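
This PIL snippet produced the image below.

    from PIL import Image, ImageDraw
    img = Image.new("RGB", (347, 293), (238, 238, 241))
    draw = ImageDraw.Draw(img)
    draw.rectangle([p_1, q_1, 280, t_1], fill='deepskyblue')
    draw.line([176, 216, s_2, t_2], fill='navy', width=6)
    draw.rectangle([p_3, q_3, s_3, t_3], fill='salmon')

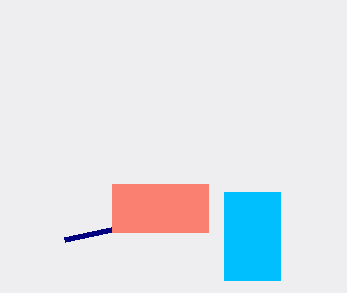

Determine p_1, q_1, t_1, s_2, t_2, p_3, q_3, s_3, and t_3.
p_1 = 224
q_1 = 192
t_1 = 280
s_2 = 64
t_2 = 240
p_3 = 112
q_3 = 184
s_3 = 208
t_3 = 232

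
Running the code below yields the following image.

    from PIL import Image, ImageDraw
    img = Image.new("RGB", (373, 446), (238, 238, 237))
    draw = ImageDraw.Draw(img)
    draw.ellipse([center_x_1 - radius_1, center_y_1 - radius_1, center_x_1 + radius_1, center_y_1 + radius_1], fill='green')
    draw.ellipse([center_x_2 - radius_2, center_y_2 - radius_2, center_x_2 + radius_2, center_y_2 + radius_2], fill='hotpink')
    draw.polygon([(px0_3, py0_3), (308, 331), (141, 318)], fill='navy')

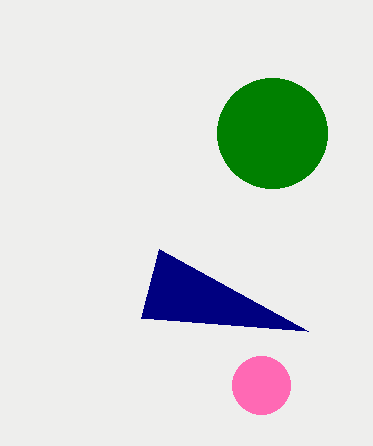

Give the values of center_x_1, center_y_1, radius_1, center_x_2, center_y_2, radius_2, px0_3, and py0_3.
center_x_1 = 272, center_y_1 = 133, radius_1 = 55, center_x_2 = 261, center_y_2 = 385, radius_2 = 29, px0_3 = 159, py0_3 = 249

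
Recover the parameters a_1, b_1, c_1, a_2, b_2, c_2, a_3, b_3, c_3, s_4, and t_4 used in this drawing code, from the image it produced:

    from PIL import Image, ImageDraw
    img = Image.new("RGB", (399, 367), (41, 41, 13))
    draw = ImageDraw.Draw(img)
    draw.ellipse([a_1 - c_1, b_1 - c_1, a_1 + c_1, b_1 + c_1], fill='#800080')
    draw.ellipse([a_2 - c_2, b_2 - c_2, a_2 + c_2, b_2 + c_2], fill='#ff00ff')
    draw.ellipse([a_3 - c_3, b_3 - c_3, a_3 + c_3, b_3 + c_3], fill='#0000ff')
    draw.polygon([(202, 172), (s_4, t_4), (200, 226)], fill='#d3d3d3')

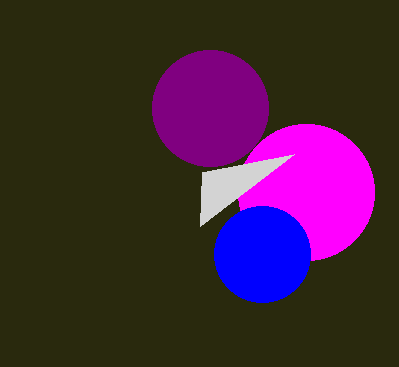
a_1 = 210
b_1 = 108
c_1 = 58
a_2 = 306
b_2 = 192
c_2 = 68
a_3 = 262
b_3 = 254
c_3 = 48
s_4 = 294
t_4 = 154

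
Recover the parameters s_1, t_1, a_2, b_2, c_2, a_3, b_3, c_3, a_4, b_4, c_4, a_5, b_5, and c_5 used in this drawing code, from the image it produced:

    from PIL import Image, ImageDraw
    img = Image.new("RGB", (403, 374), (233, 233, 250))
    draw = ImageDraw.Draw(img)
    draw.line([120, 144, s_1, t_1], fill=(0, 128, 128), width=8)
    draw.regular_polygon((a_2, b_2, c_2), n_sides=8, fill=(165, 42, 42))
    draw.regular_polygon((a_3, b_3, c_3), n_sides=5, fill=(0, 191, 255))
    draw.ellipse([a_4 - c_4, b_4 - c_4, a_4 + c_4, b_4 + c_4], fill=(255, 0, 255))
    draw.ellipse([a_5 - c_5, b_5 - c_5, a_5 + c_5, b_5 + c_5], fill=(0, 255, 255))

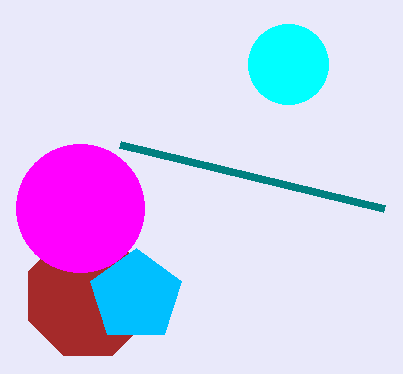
s_1 = 384, t_1 = 208, a_2 = 88, b_2 = 296, c_2 = 64, a_3 = 136, b_3 = 296, c_3 = 48, a_4 = 80, b_4 = 208, c_4 = 64, a_5 = 288, b_5 = 64, c_5 = 40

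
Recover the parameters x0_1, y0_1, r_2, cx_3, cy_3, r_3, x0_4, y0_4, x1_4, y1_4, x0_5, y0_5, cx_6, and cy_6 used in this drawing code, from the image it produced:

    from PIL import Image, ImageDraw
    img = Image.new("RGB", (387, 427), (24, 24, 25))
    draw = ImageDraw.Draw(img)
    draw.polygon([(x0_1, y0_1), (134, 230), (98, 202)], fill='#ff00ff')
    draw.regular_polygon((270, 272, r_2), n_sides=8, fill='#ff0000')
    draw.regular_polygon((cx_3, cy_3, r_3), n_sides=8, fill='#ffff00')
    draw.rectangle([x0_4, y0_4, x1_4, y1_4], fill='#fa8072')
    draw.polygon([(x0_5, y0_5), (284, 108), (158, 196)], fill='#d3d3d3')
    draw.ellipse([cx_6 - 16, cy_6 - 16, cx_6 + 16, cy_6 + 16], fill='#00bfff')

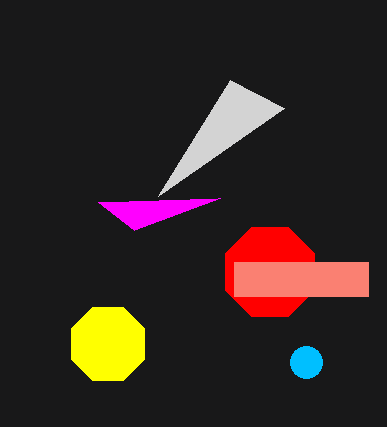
x0_1 = 220, y0_1 = 198, r_2 = 48, cx_3 = 108, cy_3 = 344, r_3 = 40, x0_4 = 234, y0_4 = 262, x1_4 = 368, y1_4 = 296, x0_5 = 230, y0_5 = 80, cx_6 = 306, cy_6 = 362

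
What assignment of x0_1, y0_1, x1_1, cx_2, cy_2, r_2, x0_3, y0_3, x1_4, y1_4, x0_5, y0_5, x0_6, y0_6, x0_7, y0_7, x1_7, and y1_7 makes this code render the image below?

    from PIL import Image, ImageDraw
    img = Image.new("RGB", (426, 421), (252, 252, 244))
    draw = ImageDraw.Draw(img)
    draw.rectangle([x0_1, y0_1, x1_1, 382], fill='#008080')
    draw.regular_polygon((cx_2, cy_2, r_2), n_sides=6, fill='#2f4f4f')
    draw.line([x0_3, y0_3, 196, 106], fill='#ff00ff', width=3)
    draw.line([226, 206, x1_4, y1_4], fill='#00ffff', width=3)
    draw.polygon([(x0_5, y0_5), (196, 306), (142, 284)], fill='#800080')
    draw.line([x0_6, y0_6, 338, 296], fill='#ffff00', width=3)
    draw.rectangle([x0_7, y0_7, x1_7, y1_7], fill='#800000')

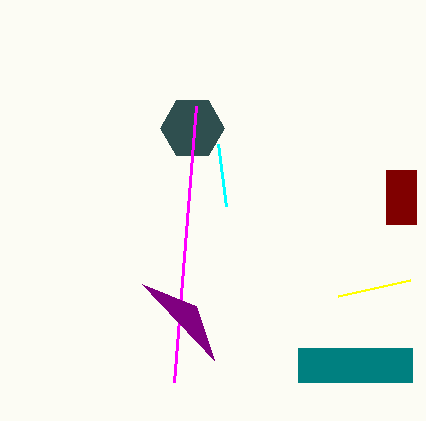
x0_1 = 298, y0_1 = 348, x1_1 = 412, cx_2 = 192, cy_2 = 128, r_2 = 32, x0_3 = 174, y0_3 = 382, x1_4 = 218, y1_4 = 144, x0_5 = 214, y0_5 = 360, x0_6 = 410, y0_6 = 280, x0_7 = 386, y0_7 = 170, x1_7 = 416, y1_7 = 224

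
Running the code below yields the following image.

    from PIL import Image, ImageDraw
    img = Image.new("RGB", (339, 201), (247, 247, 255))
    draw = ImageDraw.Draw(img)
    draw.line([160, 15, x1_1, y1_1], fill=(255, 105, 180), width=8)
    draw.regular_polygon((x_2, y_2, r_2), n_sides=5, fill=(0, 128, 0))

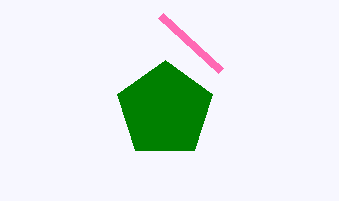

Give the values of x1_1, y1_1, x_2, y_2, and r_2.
x1_1 = 220
y1_1 = 70
x_2 = 165
y_2 = 110
r_2 = 50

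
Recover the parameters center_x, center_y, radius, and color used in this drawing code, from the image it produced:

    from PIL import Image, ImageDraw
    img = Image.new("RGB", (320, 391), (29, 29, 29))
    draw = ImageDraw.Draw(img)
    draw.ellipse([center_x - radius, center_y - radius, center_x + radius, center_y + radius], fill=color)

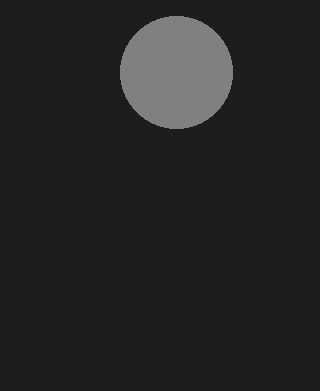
center_x = 176, center_y = 72, radius = 56, color = 'gray'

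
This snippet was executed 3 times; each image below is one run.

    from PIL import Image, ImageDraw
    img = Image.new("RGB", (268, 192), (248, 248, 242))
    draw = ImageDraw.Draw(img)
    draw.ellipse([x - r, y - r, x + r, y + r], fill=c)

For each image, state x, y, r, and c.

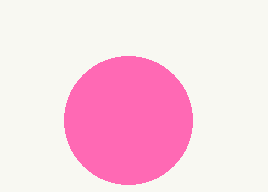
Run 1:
x = 128
y = 120
r = 64
c = 'hotpink'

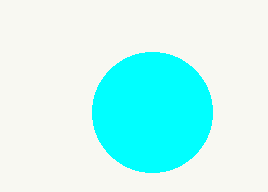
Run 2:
x = 152; y = 112; r = 60; c = 'cyan'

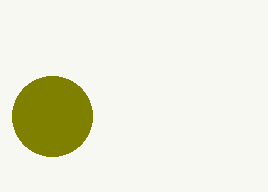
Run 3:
x = 52
y = 116
r = 40
c = 'olive'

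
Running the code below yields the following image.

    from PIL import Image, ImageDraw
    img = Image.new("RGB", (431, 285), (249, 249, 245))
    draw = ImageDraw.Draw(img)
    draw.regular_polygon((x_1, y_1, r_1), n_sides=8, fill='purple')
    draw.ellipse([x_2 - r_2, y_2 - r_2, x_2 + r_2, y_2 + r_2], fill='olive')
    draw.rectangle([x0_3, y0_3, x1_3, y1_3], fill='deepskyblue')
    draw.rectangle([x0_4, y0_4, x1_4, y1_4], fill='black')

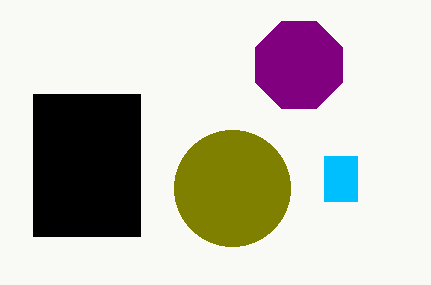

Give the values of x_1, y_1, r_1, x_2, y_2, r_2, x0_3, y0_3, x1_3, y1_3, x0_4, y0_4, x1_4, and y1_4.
x_1 = 299; y_1 = 65; r_1 = 47; x_2 = 232; y_2 = 188; r_2 = 58; x0_3 = 324; y0_3 = 156; x1_3 = 357; y1_3 = 201; x0_4 = 33; y0_4 = 94; x1_4 = 140; y1_4 = 236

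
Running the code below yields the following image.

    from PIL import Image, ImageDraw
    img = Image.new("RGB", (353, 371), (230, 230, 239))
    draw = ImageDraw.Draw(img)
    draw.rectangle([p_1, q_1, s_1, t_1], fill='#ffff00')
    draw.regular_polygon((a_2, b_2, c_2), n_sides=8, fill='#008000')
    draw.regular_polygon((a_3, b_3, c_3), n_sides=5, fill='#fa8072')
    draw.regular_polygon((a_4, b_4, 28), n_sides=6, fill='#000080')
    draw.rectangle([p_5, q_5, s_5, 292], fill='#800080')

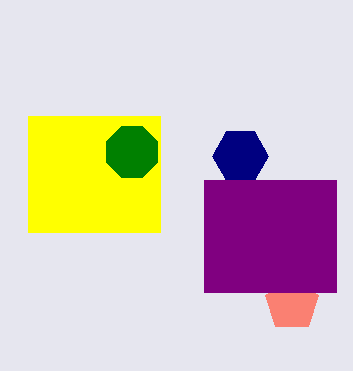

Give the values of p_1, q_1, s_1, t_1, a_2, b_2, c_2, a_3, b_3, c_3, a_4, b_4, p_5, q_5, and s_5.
p_1 = 28
q_1 = 116
s_1 = 160
t_1 = 232
a_2 = 132
b_2 = 152
c_2 = 28
a_3 = 292
b_3 = 304
c_3 = 28
a_4 = 240
b_4 = 156
p_5 = 204
q_5 = 180
s_5 = 336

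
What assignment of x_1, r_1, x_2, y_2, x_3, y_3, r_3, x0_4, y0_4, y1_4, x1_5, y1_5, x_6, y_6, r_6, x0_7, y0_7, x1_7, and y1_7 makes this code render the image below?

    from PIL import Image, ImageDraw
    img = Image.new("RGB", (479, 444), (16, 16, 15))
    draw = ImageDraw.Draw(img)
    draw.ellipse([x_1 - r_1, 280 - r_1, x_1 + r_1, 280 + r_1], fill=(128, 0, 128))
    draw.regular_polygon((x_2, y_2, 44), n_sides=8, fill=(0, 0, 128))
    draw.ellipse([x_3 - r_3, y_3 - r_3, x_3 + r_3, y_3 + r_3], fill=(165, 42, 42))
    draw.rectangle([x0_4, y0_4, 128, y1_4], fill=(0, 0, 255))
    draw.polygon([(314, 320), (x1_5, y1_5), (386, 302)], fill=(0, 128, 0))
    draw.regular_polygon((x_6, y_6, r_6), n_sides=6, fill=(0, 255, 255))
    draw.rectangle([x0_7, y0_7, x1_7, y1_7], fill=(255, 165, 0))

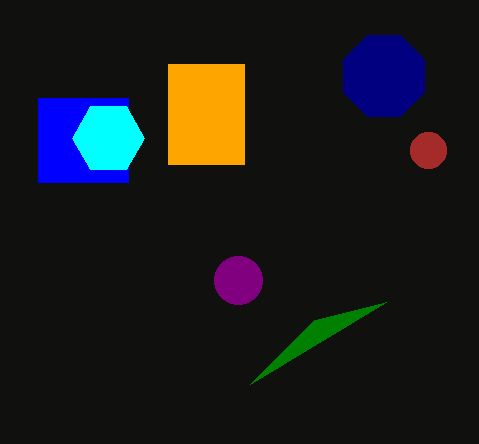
x_1 = 238; r_1 = 24; x_2 = 384; y_2 = 76; x_3 = 428; y_3 = 150; r_3 = 18; x0_4 = 38; y0_4 = 98; y1_4 = 182; x1_5 = 250; y1_5 = 384; x_6 = 108; y_6 = 138; r_6 = 36; x0_7 = 168; y0_7 = 64; x1_7 = 244; y1_7 = 164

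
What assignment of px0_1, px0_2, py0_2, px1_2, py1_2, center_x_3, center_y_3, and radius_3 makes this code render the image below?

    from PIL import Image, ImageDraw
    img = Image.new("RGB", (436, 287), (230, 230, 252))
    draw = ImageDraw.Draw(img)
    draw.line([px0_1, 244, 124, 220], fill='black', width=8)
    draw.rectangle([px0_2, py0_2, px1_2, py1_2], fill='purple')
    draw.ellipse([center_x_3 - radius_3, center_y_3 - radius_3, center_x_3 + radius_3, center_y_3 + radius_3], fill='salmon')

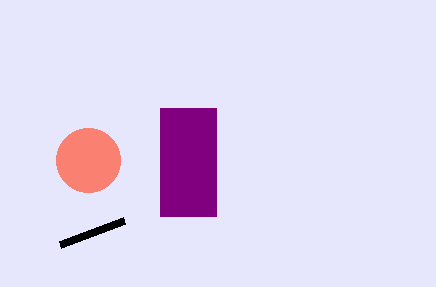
px0_1 = 60, px0_2 = 160, py0_2 = 108, px1_2 = 216, py1_2 = 216, center_x_3 = 88, center_y_3 = 160, radius_3 = 32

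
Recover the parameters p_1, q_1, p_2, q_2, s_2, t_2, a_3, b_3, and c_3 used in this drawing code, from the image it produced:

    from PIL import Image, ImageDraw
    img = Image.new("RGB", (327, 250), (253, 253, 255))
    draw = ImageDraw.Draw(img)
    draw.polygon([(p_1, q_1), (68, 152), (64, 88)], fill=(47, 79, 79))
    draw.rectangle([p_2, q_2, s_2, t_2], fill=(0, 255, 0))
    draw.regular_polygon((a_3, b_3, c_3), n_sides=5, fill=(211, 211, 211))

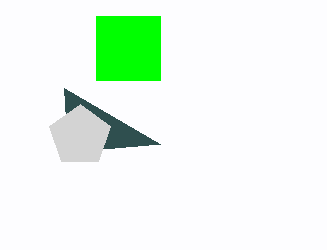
p_1 = 160; q_1 = 144; p_2 = 96; q_2 = 16; s_2 = 160; t_2 = 80; a_3 = 80; b_3 = 136; c_3 = 32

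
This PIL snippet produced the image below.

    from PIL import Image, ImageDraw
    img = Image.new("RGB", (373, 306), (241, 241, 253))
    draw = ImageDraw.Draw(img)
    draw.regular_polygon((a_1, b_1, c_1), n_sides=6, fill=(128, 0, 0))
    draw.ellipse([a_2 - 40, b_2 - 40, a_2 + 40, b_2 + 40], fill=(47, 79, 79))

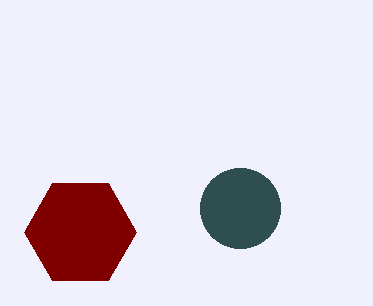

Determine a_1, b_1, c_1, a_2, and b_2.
a_1 = 80; b_1 = 232; c_1 = 56; a_2 = 240; b_2 = 208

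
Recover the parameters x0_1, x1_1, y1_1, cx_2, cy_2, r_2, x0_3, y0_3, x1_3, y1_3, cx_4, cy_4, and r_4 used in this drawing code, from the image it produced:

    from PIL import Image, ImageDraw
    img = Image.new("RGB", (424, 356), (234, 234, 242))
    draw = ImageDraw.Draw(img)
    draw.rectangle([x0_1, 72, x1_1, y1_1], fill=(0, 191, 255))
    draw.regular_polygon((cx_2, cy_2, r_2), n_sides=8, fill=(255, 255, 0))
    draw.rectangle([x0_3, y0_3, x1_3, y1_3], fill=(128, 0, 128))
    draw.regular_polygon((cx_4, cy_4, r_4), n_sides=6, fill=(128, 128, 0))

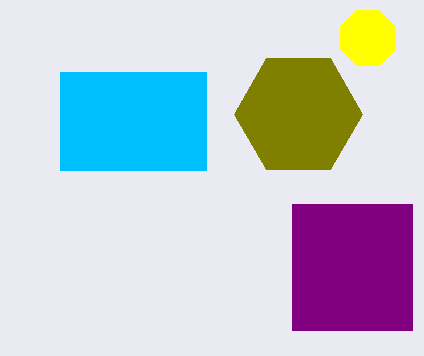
x0_1 = 60; x1_1 = 206; y1_1 = 170; cx_2 = 368; cy_2 = 38; r_2 = 30; x0_3 = 292; y0_3 = 204; x1_3 = 412; y1_3 = 330; cx_4 = 298; cy_4 = 114; r_4 = 64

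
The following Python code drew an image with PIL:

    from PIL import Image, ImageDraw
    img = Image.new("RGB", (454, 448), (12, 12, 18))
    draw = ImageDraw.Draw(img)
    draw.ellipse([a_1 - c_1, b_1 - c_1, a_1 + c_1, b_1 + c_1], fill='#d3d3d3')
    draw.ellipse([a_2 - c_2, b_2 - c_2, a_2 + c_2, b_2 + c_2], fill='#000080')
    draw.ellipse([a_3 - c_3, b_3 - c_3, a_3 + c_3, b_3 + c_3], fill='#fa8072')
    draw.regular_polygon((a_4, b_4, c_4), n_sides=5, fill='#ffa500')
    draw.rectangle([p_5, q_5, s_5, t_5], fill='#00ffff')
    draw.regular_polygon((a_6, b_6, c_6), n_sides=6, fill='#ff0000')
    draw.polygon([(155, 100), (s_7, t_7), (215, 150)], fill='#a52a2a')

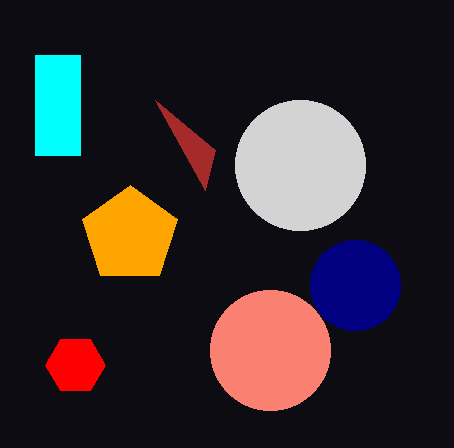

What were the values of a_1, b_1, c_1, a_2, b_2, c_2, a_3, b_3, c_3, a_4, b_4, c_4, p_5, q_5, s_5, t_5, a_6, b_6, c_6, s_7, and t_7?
a_1 = 300; b_1 = 165; c_1 = 65; a_2 = 355; b_2 = 285; c_2 = 45; a_3 = 270; b_3 = 350; c_3 = 60; a_4 = 130; b_4 = 235; c_4 = 50; p_5 = 35; q_5 = 55; s_5 = 80; t_5 = 155; a_6 = 75; b_6 = 365; c_6 = 30; s_7 = 205; t_7 = 190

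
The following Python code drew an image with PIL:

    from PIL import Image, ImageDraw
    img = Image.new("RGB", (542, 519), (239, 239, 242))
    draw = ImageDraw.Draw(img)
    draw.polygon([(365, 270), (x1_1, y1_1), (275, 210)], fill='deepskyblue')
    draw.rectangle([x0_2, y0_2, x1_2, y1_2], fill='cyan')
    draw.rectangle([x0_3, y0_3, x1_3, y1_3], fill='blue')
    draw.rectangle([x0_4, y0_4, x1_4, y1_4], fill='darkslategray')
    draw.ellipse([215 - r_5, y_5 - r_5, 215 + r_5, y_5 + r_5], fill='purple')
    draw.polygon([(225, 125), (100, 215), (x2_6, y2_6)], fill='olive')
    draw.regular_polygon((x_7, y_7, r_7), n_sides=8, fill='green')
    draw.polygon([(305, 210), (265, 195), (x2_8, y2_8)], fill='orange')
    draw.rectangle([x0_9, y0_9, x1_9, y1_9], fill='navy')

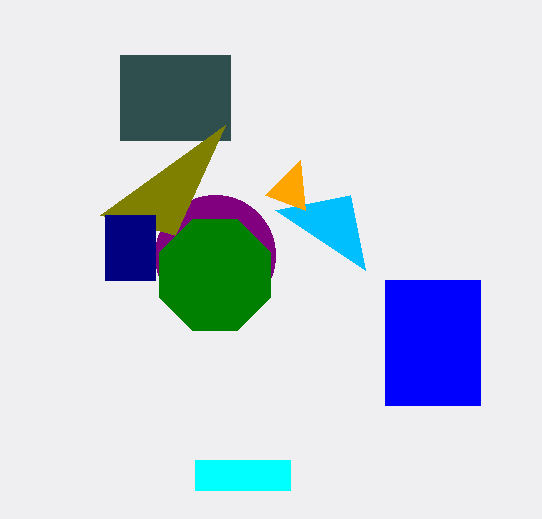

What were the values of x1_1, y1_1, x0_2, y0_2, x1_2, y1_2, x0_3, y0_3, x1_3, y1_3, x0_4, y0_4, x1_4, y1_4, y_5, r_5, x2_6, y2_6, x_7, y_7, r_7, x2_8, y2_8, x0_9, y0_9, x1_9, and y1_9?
x1_1 = 350
y1_1 = 195
x0_2 = 195
y0_2 = 460
x1_2 = 290
y1_2 = 490
x0_3 = 385
y0_3 = 280
x1_3 = 480
y1_3 = 405
x0_4 = 120
y0_4 = 55
x1_4 = 230
y1_4 = 140
y_5 = 255
r_5 = 60
x2_6 = 175
y2_6 = 235
x_7 = 215
y_7 = 275
r_7 = 60
x2_8 = 300
y2_8 = 160
x0_9 = 105
y0_9 = 215
x1_9 = 155
y1_9 = 280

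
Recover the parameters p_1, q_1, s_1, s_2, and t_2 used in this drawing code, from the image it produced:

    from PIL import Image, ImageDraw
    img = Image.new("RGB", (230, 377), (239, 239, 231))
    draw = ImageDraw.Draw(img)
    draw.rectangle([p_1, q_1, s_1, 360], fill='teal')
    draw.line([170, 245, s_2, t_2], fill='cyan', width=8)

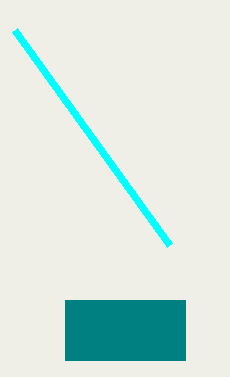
p_1 = 65, q_1 = 300, s_1 = 185, s_2 = 15, t_2 = 30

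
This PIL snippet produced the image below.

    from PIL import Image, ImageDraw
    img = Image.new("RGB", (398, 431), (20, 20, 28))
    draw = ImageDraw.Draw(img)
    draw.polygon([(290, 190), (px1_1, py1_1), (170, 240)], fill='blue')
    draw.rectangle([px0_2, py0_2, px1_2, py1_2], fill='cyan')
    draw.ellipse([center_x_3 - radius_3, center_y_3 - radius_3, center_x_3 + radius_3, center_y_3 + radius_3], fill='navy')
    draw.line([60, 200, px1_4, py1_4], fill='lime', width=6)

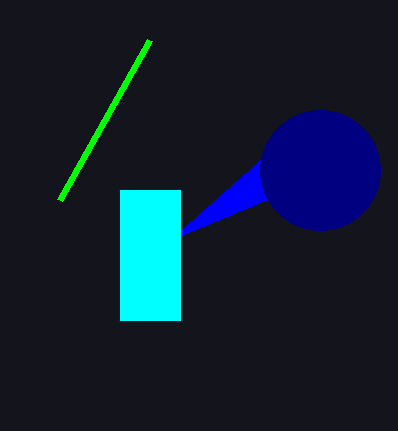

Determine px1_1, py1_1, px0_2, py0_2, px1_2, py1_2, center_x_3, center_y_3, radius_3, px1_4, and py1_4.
px1_1 = 260, py1_1 = 160, px0_2 = 120, py0_2 = 190, px1_2 = 180, py1_2 = 320, center_x_3 = 320, center_y_3 = 170, radius_3 = 60, px1_4 = 150, py1_4 = 40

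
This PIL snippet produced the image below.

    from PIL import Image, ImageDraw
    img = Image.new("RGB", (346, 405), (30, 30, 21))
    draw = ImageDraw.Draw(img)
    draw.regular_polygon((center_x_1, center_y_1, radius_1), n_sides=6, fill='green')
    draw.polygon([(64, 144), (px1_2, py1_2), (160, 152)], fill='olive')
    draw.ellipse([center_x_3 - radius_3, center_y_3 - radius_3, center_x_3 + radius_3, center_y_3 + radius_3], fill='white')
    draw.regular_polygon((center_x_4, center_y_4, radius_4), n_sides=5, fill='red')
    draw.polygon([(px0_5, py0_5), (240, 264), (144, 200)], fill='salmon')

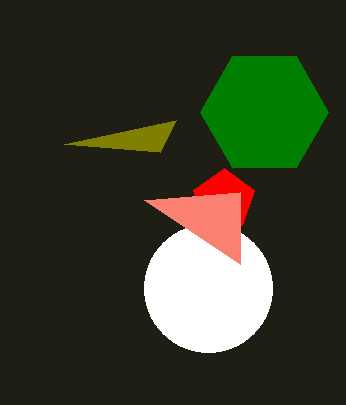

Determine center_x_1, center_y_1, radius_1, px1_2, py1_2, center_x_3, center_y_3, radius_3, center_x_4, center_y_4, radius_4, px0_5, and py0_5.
center_x_1 = 264, center_y_1 = 112, radius_1 = 64, px1_2 = 176, py1_2 = 120, center_x_3 = 208, center_y_3 = 288, radius_3 = 64, center_x_4 = 224, center_y_4 = 200, radius_4 = 32, px0_5 = 240, py0_5 = 192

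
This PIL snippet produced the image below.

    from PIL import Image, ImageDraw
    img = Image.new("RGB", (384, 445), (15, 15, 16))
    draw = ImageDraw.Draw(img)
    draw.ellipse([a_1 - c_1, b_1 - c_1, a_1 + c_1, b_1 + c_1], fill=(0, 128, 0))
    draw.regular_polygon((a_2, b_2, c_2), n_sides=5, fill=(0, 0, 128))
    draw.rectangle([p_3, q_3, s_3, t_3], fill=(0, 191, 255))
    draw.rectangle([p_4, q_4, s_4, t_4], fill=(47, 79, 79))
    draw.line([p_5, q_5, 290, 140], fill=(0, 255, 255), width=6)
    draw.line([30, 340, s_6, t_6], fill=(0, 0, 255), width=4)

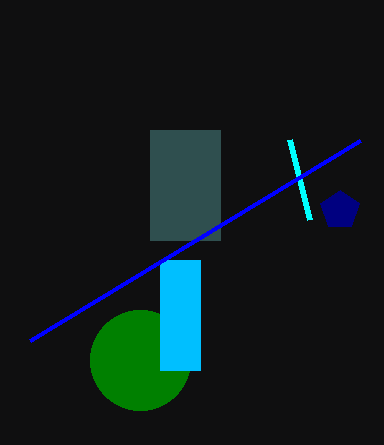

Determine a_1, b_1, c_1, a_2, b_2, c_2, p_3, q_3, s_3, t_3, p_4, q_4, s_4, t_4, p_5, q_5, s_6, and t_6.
a_1 = 140, b_1 = 360, c_1 = 50, a_2 = 340, b_2 = 210, c_2 = 20, p_3 = 160, q_3 = 260, s_3 = 200, t_3 = 370, p_4 = 150, q_4 = 130, s_4 = 220, t_4 = 240, p_5 = 310, q_5 = 220, s_6 = 360, t_6 = 140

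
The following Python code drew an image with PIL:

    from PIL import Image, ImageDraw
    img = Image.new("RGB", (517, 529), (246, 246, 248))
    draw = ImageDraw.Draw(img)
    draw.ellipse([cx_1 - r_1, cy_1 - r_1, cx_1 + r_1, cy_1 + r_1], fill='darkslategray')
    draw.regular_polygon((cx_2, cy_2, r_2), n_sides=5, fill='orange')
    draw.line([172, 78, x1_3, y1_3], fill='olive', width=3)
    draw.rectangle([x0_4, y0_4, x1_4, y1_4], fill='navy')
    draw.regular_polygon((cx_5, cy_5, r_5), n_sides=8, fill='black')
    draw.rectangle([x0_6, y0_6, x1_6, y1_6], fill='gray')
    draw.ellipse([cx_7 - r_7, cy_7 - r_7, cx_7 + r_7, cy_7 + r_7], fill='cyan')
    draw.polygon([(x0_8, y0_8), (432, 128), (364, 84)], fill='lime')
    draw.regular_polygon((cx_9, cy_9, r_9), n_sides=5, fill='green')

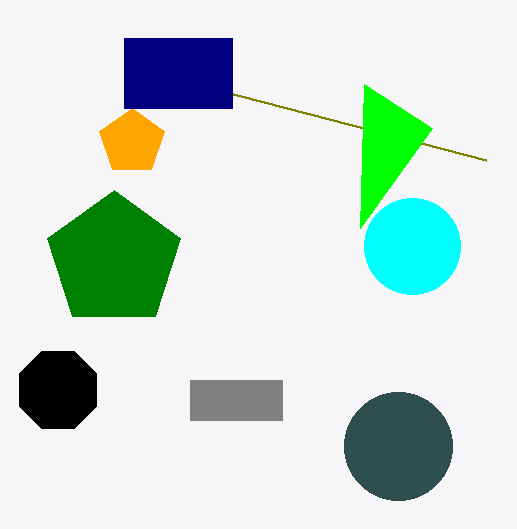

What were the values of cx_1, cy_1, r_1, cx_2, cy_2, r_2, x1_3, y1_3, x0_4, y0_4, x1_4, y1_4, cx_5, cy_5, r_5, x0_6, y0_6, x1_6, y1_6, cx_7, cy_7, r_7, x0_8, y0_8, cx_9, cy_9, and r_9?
cx_1 = 398
cy_1 = 446
r_1 = 54
cx_2 = 132
cy_2 = 142
r_2 = 34
x1_3 = 486
y1_3 = 160
x0_4 = 124
y0_4 = 38
x1_4 = 232
y1_4 = 108
cx_5 = 58
cy_5 = 390
r_5 = 42
x0_6 = 190
y0_6 = 380
x1_6 = 282
y1_6 = 420
cx_7 = 412
cy_7 = 246
r_7 = 48
x0_8 = 360
y0_8 = 228
cx_9 = 114
cy_9 = 260
r_9 = 70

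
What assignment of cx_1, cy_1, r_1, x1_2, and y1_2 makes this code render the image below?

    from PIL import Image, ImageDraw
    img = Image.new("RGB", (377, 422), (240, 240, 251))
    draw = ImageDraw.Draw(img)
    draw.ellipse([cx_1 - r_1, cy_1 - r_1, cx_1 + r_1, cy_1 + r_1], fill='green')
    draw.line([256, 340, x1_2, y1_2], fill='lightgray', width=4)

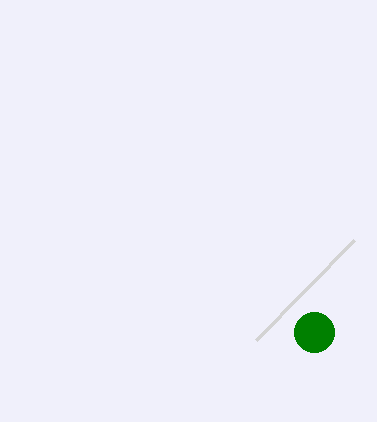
cx_1 = 314, cy_1 = 332, r_1 = 20, x1_2 = 354, y1_2 = 240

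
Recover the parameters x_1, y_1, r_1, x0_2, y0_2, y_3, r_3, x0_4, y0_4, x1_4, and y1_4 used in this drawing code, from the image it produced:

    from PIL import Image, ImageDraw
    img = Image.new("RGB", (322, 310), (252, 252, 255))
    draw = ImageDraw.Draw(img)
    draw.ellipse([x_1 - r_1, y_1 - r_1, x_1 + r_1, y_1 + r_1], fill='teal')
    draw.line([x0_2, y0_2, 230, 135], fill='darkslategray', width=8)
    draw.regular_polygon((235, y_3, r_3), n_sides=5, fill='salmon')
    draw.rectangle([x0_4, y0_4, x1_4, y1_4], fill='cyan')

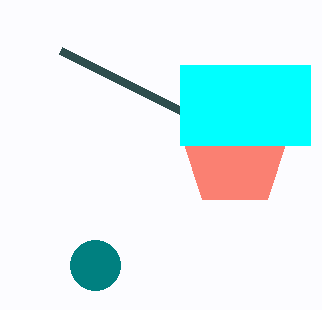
x_1 = 95
y_1 = 265
r_1 = 25
x0_2 = 60
y0_2 = 50
y_3 = 155
r_3 = 55
x0_4 = 180
y0_4 = 65
x1_4 = 310
y1_4 = 145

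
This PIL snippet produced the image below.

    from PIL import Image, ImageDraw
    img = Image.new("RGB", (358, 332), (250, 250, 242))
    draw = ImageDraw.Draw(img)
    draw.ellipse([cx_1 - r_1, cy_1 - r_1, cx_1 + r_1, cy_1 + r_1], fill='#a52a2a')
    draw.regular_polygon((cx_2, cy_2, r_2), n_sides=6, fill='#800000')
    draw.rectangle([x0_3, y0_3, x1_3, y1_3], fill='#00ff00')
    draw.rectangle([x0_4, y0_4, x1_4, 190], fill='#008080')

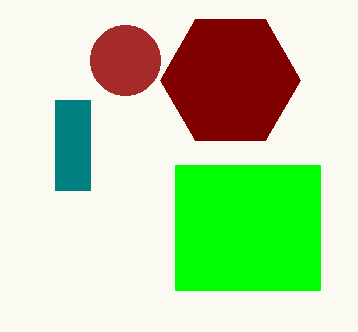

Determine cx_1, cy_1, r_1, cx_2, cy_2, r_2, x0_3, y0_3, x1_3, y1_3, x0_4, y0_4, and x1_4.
cx_1 = 125
cy_1 = 60
r_1 = 35
cx_2 = 230
cy_2 = 80
r_2 = 70
x0_3 = 175
y0_3 = 165
x1_3 = 320
y1_3 = 290
x0_4 = 55
y0_4 = 100
x1_4 = 90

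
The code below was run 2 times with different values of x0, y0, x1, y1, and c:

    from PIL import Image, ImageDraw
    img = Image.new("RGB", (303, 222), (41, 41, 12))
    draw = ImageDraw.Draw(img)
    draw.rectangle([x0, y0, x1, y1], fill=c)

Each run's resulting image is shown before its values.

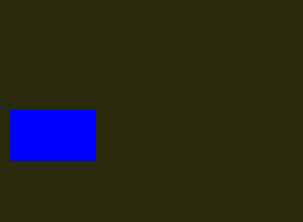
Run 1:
x0 = 10
y0 = 110
x1 = 95
y1 = 160
c = 'blue'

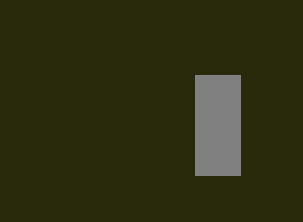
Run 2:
x0 = 195, y0 = 75, x1 = 240, y1 = 175, c = 'gray'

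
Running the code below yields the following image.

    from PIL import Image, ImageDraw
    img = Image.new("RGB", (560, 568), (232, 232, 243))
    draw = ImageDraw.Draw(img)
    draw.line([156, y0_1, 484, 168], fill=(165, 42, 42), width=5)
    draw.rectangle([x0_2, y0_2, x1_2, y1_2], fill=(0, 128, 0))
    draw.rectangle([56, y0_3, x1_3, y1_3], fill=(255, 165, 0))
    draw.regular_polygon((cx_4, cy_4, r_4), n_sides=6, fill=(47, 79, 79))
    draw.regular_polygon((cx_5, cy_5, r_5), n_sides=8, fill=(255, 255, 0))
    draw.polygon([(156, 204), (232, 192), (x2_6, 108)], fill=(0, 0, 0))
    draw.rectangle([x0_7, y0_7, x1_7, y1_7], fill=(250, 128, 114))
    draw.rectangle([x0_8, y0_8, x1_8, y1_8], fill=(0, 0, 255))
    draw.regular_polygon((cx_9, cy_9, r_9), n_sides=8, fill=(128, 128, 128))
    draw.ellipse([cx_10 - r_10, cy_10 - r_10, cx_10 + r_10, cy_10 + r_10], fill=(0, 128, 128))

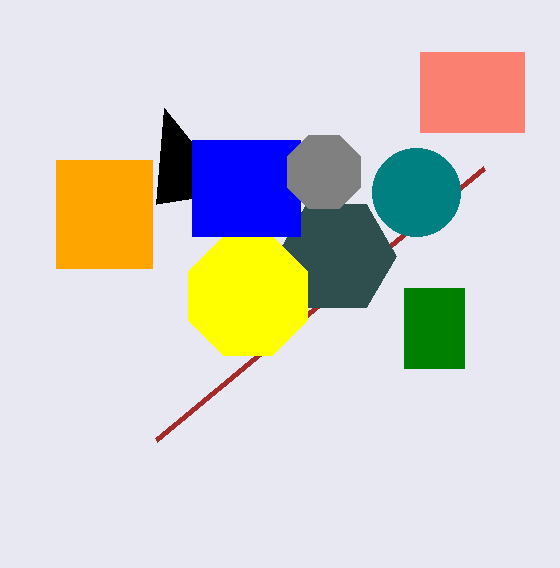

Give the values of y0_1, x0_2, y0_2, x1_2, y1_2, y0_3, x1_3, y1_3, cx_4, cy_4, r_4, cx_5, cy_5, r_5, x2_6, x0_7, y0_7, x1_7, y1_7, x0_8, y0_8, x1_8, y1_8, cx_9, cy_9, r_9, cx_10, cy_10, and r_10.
y0_1 = 440; x0_2 = 404; y0_2 = 288; x1_2 = 464; y1_2 = 368; y0_3 = 160; x1_3 = 152; y1_3 = 268; cx_4 = 336; cy_4 = 256; r_4 = 60; cx_5 = 248; cy_5 = 296; r_5 = 64; x2_6 = 164; x0_7 = 420; y0_7 = 52; x1_7 = 524; y1_7 = 132; x0_8 = 192; y0_8 = 140; x1_8 = 300; y1_8 = 236; cx_9 = 324; cy_9 = 172; r_9 = 40; cx_10 = 416; cy_10 = 192; r_10 = 44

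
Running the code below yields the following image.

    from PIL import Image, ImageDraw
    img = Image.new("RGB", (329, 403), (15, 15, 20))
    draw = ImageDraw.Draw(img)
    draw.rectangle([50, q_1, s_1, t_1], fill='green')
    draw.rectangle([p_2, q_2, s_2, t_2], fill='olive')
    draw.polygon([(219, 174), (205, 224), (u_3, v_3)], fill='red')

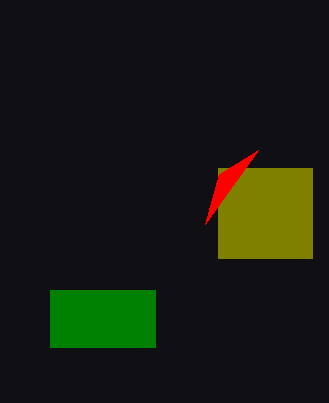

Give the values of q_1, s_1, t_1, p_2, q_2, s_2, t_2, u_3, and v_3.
q_1 = 290, s_1 = 155, t_1 = 347, p_2 = 218, q_2 = 168, s_2 = 312, t_2 = 258, u_3 = 258, v_3 = 150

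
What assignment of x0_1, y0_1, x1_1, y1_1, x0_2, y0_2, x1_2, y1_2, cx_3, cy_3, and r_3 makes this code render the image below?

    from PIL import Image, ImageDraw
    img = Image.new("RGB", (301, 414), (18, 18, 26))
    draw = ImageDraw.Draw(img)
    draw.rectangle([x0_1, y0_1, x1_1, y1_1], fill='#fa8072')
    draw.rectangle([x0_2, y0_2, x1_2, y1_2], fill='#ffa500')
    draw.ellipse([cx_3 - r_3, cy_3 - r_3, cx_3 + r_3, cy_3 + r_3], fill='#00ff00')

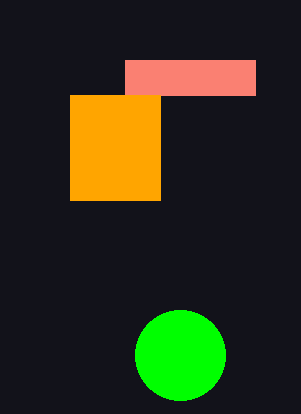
x0_1 = 125, y0_1 = 60, x1_1 = 255, y1_1 = 95, x0_2 = 70, y0_2 = 95, x1_2 = 160, y1_2 = 200, cx_3 = 180, cy_3 = 355, r_3 = 45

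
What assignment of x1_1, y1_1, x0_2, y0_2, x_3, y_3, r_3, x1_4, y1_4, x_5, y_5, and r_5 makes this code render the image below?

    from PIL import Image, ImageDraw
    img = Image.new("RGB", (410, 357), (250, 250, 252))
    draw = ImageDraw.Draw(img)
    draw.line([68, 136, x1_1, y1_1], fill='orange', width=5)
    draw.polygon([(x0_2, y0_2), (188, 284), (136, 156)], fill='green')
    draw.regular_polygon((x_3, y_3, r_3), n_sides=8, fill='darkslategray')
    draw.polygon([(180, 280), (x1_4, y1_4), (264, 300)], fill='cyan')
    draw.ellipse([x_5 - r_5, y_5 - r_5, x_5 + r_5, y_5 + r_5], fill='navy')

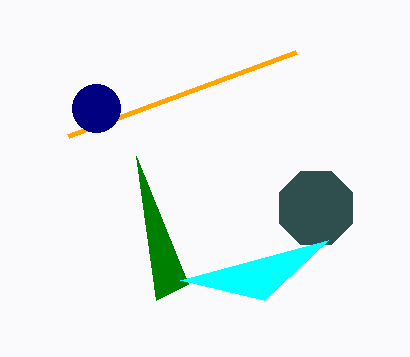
x1_1 = 296; y1_1 = 52; x0_2 = 156; y0_2 = 300; x_3 = 316; y_3 = 208; r_3 = 40; x1_4 = 328; y1_4 = 240; x_5 = 96; y_5 = 108; r_5 = 24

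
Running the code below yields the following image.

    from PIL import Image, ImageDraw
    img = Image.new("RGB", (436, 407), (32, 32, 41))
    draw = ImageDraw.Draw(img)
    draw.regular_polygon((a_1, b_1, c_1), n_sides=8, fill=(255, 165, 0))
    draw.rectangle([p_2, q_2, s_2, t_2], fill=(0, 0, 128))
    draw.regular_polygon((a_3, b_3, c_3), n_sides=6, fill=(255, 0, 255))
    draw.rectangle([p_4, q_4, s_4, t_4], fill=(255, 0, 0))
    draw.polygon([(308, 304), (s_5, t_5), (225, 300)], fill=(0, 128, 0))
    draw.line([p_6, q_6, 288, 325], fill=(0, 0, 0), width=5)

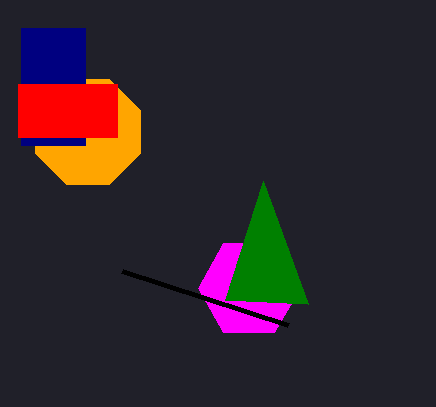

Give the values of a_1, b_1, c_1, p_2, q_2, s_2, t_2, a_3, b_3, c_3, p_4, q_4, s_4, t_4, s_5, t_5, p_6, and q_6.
a_1 = 88; b_1 = 132; c_1 = 57; p_2 = 21; q_2 = 28; s_2 = 85; t_2 = 145; a_3 = 249; b_3 = 288; c_3 = 51; p_4 = 18; q_4 = 84; s_4 = 117; t_4 = 137; s_5 = 263; t_5 = 181; p_6 = 122; q_6 = 271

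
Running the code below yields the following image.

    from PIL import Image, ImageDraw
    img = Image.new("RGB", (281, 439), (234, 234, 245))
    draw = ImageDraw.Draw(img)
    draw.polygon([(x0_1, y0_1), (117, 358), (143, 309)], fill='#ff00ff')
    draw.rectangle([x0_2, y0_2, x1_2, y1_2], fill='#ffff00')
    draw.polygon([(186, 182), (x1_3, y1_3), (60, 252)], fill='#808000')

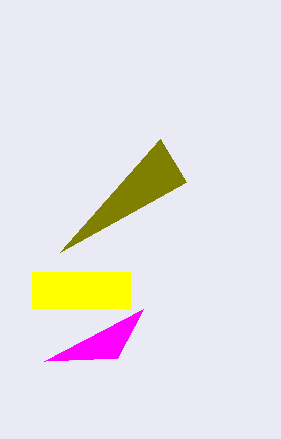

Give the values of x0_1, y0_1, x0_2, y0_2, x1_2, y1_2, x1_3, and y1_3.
x0_1 = 44; y0_1 = 361; x0_2 = 32; y0_2 = 272; x1_2 = 130; y1_2 = 308; x1_3 = 160; y1_3 = 139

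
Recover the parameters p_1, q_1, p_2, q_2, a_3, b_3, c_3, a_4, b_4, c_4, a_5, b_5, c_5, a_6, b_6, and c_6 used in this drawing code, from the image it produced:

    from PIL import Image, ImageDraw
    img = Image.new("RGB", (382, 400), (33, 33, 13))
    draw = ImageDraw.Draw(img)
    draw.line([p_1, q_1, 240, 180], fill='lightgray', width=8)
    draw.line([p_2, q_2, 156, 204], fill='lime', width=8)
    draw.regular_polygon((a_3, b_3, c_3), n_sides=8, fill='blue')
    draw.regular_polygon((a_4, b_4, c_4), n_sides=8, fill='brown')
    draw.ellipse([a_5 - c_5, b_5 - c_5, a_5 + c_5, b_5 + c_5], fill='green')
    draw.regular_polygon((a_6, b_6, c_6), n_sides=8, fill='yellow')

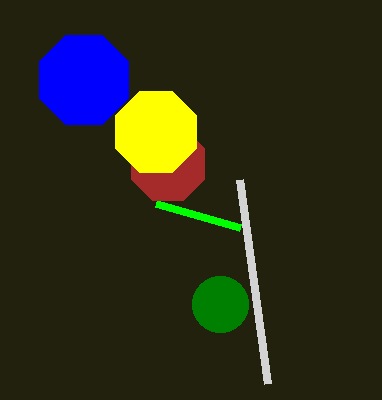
p_1 = 268; q_1 = 384; p_2 = 240; q_2 = 228; a_3 = 84; b_3 = 80; c_3 = 48; a_4 = 168; b_4 = 164; c_4 = 40; a_5 = 220; b_5 = 304; c_5 = 28; a_6 = 156; b_6 = 132; c_6 = 44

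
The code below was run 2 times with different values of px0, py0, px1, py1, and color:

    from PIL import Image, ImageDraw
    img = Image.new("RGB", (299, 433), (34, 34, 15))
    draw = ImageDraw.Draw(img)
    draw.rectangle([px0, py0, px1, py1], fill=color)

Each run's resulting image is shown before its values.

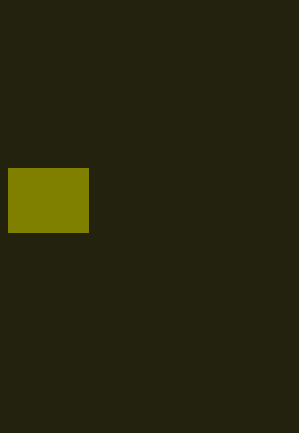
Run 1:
px0 = 8
py0 = 168
px1 = 88
py1 = 232
color = 'olive'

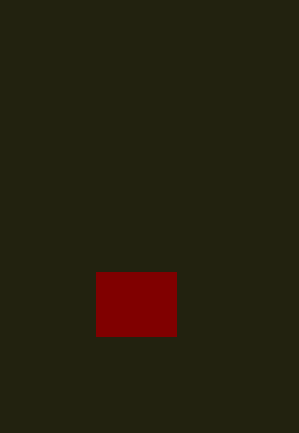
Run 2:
px0 = 96, py0 = 272, px1 = 176, py1 = 336, color = 'maroon'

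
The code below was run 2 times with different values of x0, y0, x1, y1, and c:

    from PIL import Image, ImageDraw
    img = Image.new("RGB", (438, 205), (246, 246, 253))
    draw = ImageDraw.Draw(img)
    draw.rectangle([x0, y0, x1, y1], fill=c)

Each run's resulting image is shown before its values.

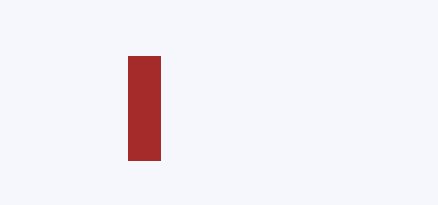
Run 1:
x0 = 128; y0 = 56; x1 = 160; y1 = 160; c = 'brown'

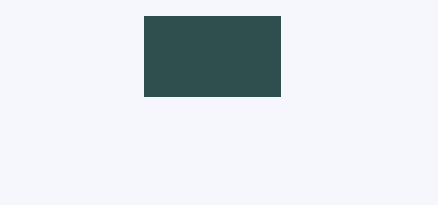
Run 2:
x0 = 144, y0 = 16, x1 = 280, y1 = 96, c = 'darkslategray'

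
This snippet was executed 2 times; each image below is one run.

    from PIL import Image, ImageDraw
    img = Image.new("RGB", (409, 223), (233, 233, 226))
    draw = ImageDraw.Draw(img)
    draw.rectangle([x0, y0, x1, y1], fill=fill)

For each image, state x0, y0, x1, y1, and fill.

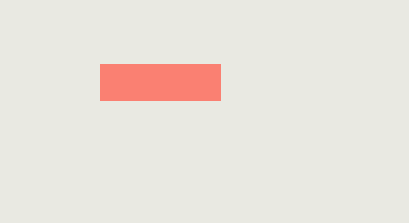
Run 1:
x0 = 100, y0 = 64, x1 = 220, y1 = 100, fill = 'salmon'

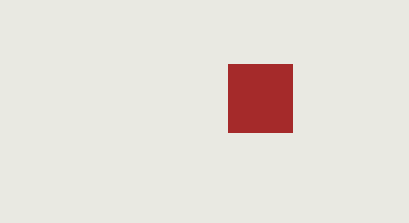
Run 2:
x0 = 228
y0 = 64
x1 = 292
y1 = 132
fill = 'brown'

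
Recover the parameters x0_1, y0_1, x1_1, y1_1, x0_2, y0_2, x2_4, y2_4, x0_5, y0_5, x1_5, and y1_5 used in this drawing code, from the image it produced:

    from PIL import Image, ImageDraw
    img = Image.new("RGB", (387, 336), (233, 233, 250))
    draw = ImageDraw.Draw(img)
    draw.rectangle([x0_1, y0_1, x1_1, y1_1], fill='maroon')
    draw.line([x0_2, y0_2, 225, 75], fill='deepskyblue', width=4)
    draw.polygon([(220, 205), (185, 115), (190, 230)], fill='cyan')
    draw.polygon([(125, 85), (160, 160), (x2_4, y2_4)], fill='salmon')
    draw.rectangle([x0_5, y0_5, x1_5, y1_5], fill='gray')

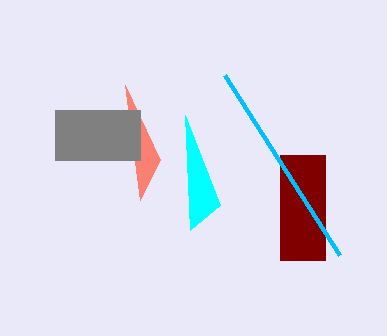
x0_1 = 280; y0_1 = 155; x1_1 = 325; y1_1 = 260; x0_2 = 340; y0_2 = 255; x2_4 = 140; y2_4 = 200; x0_5 = 55; y0_5 = 110; x1_5 = 140; y1_5 = 160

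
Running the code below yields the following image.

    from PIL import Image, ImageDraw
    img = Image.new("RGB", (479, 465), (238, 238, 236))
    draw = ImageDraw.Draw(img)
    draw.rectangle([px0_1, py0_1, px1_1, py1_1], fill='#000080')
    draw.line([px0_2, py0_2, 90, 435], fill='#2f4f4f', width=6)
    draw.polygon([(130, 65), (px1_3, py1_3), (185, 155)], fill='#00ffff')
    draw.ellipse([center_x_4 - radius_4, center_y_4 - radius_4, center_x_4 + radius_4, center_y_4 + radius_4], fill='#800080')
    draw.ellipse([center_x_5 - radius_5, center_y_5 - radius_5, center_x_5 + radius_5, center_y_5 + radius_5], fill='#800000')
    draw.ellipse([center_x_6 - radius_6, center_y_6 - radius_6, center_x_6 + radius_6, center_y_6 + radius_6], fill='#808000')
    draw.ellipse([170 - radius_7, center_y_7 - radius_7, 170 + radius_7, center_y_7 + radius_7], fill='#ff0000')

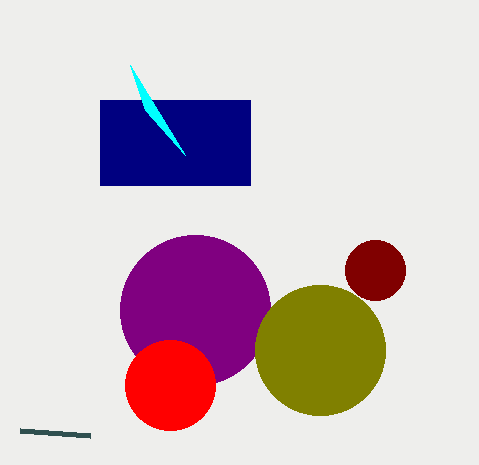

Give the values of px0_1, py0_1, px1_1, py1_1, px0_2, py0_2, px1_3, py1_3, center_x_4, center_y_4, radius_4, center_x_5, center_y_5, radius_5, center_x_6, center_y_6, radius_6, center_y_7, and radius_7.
px0_1 = 100
py0_1 = 100
px1_1 = 250
py1_1 = 185
px0_2 = 20
py0_2 = 430
px1_3 = 145
py1_3 = 110
center_x_4 = 195
center_y_4 = 310
radius_4 = 75
center_x_5 = 375
center_y_5 = 270
radius_5 = 30
center_x_6 = 320
center_y_6 = 350
radius_6 = 65
center_y_7 = 385
radius_7 = 45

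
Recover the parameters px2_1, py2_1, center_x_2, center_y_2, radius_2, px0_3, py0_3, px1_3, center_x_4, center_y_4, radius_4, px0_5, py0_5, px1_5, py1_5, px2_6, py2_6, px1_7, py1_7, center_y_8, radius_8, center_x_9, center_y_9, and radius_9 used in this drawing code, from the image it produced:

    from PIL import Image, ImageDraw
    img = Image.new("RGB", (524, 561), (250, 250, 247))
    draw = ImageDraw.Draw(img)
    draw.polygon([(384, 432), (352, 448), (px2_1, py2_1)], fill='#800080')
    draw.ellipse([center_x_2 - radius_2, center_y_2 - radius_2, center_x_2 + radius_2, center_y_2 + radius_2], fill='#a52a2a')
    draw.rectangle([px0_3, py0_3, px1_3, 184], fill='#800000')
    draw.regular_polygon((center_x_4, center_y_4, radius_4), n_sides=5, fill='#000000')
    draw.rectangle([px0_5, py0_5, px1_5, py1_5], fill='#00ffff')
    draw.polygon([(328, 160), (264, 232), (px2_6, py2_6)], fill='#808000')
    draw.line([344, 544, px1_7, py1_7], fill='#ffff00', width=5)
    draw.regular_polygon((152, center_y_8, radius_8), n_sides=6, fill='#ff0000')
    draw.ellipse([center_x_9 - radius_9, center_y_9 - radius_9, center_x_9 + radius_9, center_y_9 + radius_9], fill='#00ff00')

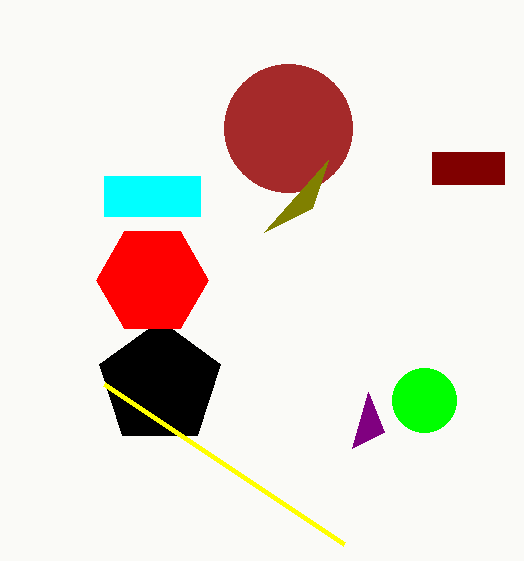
px2_1 = 368, py2_1 = 392, center_x_2 = 288, center_y_2 = 128, radius_2 = 64, px0_3 = 432, py0_3 = 152, px1_3 = 504, center_x_4 = 160, center_y_4 = 384, radius_4 = 64, px0_5 = 104, py0_5 = 176, px1_5 = 200, py1_5 = 216, px2_6 = 312, py2_6 = 208, px1_7 = 104, py1_7 = 384, center_y_8 = 280, radius_8 = 56, center_x_9 = 424, center_y_9 = 400, radius_9 = 32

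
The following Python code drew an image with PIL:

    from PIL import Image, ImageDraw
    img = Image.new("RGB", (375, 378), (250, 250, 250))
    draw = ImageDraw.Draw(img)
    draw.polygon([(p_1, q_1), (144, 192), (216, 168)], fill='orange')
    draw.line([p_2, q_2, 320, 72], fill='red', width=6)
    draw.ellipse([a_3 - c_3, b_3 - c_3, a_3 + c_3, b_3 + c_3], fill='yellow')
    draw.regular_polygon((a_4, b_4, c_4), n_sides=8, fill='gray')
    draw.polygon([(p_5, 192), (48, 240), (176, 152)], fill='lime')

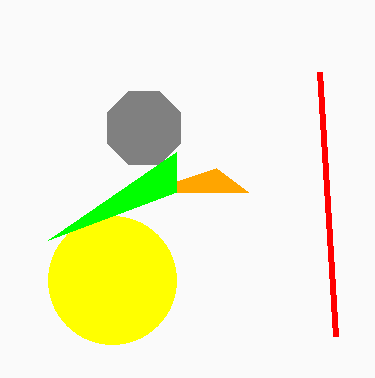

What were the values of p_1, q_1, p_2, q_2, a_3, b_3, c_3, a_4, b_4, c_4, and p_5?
p_1 = 248, q_1 = 192, p_2 = 336, q_2 = 336, a_3 = 112, b_3 = 280, c_3 = 64, a_4 = 144, b_4 = 128, c_4 = 40, p_5 = 176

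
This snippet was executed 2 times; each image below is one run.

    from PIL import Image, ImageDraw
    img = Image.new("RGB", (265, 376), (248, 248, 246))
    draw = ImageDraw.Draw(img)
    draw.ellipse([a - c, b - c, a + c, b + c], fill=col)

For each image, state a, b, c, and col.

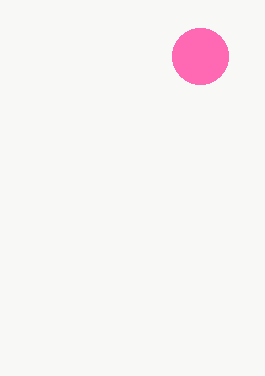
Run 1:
a = 200, b = 56, c = 28, col = 'hotpink'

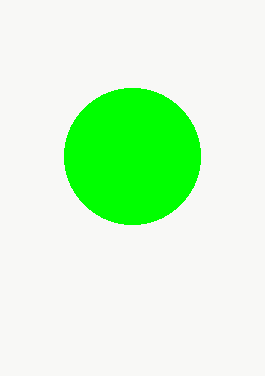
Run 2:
a = 132, b = 156, c = 68, col = 'lime'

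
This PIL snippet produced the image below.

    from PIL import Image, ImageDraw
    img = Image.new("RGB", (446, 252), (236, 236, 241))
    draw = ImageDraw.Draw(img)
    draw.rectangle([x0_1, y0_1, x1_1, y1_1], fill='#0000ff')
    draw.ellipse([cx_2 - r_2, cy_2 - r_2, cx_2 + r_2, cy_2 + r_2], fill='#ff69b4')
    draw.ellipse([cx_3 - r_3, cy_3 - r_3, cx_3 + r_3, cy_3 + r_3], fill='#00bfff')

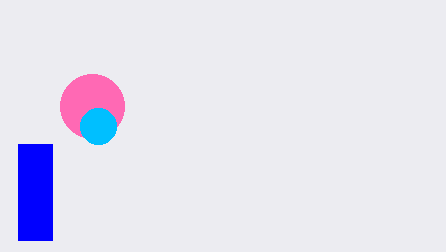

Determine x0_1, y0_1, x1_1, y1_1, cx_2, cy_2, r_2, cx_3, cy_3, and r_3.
x0_1 = 18, y0_1 = 144, x1_1 = 52, y1_1 = 240, cx_2 = 92, cy_2 = 106, r_2 = 32, cx_3 = 98, cy_3 = 126, r_3 = 18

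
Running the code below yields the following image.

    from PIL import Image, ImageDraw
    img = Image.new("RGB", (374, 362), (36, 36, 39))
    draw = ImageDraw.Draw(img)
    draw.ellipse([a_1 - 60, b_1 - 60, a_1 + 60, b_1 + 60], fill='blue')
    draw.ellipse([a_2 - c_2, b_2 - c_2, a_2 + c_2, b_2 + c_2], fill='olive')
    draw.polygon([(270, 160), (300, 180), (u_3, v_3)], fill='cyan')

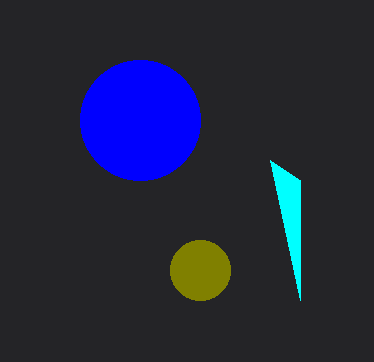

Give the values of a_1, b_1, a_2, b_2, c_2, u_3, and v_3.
a_1 = 140
b_1 = 120
a_2 = 200
b_2 = 270
c_2 = 30
u_3 = 300
v_3 = 300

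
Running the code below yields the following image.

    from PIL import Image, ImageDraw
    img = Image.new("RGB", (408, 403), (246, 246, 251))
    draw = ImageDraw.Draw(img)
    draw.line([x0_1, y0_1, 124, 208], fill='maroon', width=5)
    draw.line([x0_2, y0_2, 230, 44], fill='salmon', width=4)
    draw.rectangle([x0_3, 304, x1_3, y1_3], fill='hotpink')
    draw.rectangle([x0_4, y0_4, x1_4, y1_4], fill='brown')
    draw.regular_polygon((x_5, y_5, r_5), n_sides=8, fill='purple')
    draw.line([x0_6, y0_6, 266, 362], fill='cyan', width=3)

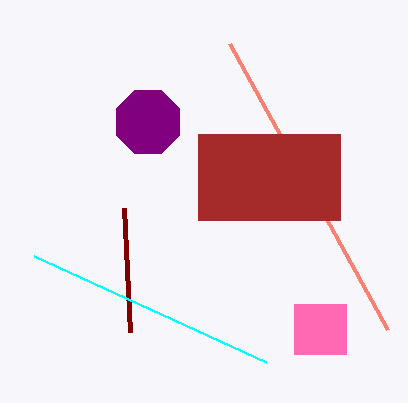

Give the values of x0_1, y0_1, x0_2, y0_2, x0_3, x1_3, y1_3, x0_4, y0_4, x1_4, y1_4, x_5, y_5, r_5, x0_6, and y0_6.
x0_1 = 130, y0_1 = 332, x0_2 = 388, y0_2 = 330, x0_3 = 294, x1_3 = 346, y1_3 = 354, x0_4 = 198, y0_4 = 134, x1_4 = 340, y1_4 = 220, x_5 = 148, y_5 = 122, r_5 = 34, x0_6 = 34, y0_6 = 256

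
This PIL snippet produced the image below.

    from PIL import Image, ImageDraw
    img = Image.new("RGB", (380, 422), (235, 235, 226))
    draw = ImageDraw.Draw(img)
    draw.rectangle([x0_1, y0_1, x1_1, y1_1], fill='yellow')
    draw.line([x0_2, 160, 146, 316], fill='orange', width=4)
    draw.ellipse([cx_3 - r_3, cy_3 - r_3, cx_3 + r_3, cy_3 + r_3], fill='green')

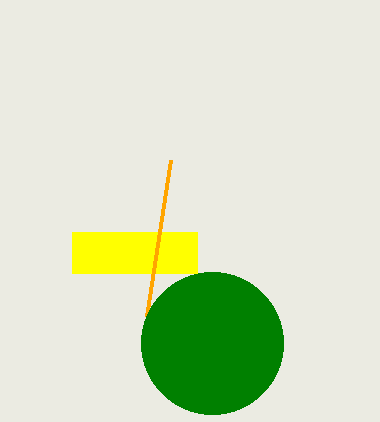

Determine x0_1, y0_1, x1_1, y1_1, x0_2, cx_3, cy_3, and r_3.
x0_1 = 72; y0_1 = 232; x1_1 = 197; y1_1 = 273; x0_2 = 170; cx_3 = 212; cy_3 = 343; r_3 = 71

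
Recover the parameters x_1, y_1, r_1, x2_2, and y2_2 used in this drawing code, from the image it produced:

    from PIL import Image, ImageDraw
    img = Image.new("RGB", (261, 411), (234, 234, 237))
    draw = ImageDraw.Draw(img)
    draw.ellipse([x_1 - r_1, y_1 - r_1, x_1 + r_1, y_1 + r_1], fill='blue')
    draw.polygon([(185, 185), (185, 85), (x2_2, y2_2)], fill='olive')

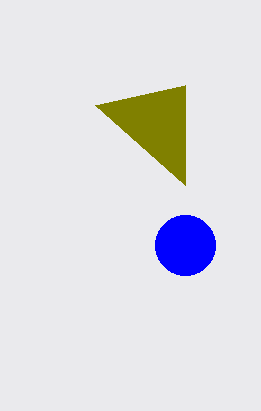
x_1 = 185; y_1 = 245; r_1 = 30; x2_2 = 95; y2_2 = 105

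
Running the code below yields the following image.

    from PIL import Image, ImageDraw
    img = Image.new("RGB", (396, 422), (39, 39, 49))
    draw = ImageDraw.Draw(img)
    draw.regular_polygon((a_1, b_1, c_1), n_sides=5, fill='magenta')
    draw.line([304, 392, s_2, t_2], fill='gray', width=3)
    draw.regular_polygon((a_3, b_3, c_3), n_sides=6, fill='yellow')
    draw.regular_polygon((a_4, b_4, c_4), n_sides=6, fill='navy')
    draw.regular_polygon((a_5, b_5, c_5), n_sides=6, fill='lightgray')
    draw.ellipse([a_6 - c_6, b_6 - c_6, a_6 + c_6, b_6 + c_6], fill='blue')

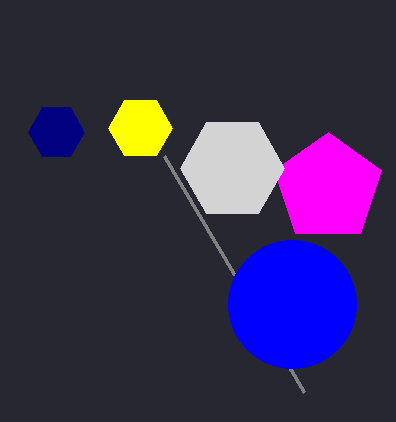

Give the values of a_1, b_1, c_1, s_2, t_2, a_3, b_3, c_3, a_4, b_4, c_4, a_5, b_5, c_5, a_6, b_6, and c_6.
a_1 = 328
b_1 = 188
c_1 = 56
s_2 = 164
t_2 = 156
a_3 = 140
b_3 = 128
c_3 = 32
a_4 = 56
b_4 = 132
c_4 = 28
a_5 = 232
b_5 = 168
c_5 = 52
a_6 = 292
b_6 = 304
c_6 = 64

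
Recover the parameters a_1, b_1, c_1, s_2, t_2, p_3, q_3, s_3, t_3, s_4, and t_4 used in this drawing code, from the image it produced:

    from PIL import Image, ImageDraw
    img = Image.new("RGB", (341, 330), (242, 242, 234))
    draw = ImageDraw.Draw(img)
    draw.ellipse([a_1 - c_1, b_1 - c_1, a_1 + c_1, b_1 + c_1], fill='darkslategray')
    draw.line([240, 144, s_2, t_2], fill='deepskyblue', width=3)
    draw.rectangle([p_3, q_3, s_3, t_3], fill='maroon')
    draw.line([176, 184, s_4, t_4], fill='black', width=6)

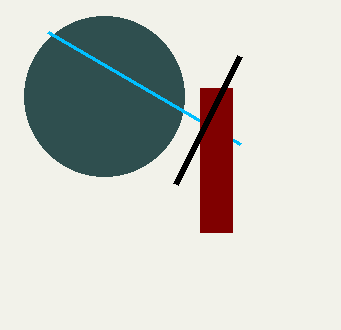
a_1 = 104; b_1 = 96; c_1 = 80; s_2 = 48; t_2 = 32; p_3 = 200; q_3 = 88; s_3 = 232; t_3 = 232; s_4 = 240; t_4 = 56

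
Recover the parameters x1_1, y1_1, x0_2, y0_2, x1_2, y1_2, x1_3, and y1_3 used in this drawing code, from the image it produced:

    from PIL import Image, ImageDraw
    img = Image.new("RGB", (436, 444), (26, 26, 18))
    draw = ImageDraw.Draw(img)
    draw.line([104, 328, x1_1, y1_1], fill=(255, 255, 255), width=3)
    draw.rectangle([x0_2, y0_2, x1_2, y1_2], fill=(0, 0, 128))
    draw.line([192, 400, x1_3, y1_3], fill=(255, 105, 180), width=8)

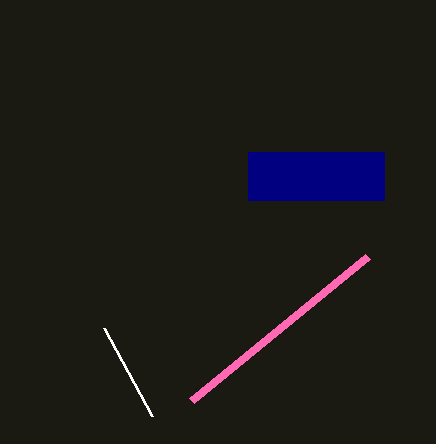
x1_1 = 152
y1_1 = 416
x0_2 = 248
y0_2 = 152
x1_2 = 384
y1_2 = 200
x1_3 = 368
y1_3 = 256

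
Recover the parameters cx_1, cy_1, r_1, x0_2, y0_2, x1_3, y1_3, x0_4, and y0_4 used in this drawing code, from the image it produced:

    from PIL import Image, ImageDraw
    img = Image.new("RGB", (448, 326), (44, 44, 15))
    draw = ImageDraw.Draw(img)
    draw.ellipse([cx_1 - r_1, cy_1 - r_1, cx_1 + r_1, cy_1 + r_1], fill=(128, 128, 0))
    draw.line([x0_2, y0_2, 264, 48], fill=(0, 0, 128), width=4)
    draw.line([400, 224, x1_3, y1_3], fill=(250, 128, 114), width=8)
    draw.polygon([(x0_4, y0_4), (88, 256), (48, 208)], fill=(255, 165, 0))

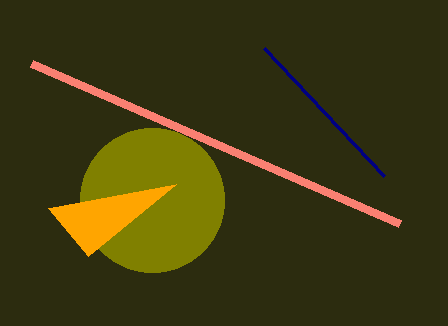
cx_1 = 152
cy_1 = 200
r_1 = 72
x0_2 = 384
y0_2 = 176
x1_3 = 32
y1_3 = 64
x0_4 = 176
y0_4 = 184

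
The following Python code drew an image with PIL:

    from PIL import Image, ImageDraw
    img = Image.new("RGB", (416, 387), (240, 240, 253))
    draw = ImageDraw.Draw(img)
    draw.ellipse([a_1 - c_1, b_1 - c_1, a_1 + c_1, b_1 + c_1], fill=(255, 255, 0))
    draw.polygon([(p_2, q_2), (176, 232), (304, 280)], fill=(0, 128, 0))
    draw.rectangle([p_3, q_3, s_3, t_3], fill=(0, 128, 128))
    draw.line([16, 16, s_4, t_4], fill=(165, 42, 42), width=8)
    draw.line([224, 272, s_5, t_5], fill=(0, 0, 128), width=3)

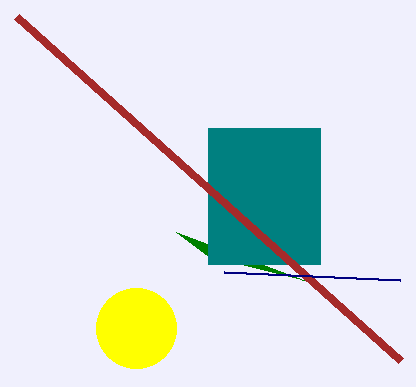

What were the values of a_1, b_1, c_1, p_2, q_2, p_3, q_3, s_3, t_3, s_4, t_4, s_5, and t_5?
a_1 = 136
b_1 = 328
c_1 = 40
p_2 = 208
q_2 = 256
p_3 = 208
q_3 = 128
s_3 = 320
t_3 = 264
s_4 = 400
t_4 = 360
s_5 = 400
t_5 = 280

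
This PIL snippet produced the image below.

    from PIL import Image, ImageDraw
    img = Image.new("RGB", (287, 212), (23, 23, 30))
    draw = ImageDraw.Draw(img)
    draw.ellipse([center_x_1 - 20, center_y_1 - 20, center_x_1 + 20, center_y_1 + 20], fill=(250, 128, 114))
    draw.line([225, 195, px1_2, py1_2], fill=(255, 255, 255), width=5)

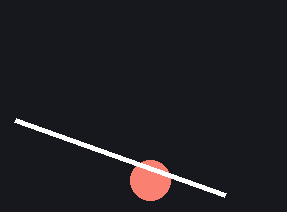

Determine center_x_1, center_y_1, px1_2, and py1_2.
center_x_1 = 150; center_y_1 = 180; px1_2 = 15; py1_2 = 120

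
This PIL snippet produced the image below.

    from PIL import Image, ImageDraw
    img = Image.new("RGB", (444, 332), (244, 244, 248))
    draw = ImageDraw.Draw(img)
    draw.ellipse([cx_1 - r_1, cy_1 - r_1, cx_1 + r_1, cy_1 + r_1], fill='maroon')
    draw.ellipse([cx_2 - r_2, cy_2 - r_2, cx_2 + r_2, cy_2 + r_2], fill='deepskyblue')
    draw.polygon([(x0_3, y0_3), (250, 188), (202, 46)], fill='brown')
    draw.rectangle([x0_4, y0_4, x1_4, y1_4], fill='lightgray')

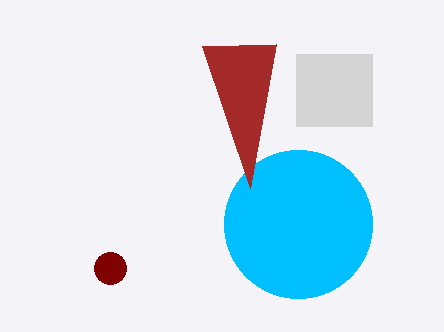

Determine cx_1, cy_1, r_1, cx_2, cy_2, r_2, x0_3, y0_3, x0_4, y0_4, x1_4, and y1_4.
cx_1 = 110
cy_1 = 268
r_1 = 16
cx_2 = 298
cy_2 = 224
r_2 = 74
x0_3 = 276
y0_3 = 44
x0_4 = 296
y0_4 = 54
x1_4 = 372
y1_4 = 126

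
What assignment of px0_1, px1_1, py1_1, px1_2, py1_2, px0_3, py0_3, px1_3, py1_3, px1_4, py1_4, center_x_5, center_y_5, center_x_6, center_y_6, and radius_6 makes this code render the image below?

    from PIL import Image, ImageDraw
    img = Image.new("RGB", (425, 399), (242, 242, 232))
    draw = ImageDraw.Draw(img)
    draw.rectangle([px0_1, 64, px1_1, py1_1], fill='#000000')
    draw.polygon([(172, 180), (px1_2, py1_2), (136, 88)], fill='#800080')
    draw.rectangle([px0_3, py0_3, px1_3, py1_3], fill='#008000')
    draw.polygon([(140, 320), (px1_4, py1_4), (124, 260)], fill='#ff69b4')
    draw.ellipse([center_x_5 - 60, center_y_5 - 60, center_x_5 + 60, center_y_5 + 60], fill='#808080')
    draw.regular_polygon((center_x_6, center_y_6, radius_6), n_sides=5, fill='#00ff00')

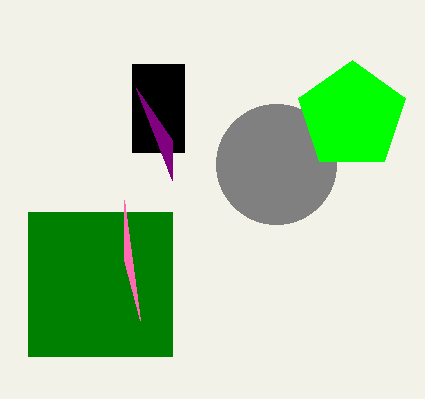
px0_1 = 132; px1_1 = 184; py1_1 = 152; px1_2 = 172; py1_2 = 140; px0_3 = 28; py0_3 = 212; px1_3 = 172; py1_3 = 356; px1_4 = 124; py1_4 = 200; center_x_5 = 276; center_y_5 = 164; center_x_6 = 352; center_y_6 = 116; radius_6 = 56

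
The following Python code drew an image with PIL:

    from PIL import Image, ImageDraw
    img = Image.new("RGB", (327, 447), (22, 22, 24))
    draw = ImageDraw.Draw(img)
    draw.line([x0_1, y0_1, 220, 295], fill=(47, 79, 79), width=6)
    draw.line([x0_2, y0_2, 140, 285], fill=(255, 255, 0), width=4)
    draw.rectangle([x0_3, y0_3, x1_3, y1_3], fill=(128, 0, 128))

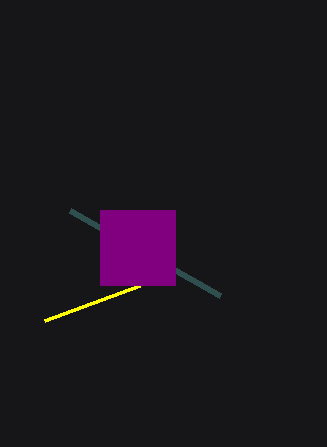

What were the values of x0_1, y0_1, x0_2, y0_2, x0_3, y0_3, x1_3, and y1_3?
x0_1 = 70, y0_1 = 210, x0_2 = 45, y0_2 = 320, x0_3 = 100, y0_3 = 210, x1_3 = 175, y1_3 = 285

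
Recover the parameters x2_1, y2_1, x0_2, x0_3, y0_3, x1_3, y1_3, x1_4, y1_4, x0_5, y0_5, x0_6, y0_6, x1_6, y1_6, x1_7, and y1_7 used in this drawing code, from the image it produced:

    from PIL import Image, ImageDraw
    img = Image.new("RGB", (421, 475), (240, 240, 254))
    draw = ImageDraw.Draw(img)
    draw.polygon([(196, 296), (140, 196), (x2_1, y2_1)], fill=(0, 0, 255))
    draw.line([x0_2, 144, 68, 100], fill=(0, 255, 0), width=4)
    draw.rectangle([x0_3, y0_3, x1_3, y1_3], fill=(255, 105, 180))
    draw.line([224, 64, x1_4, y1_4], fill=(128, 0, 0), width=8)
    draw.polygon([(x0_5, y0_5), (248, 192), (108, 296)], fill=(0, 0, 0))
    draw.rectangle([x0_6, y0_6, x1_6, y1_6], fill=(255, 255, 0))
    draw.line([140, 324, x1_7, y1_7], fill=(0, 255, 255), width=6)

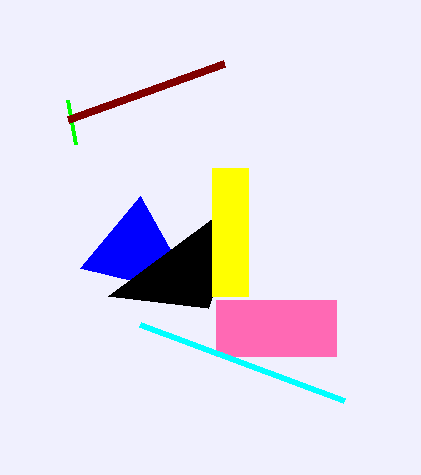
x2_1 = 80
y2_1 = 268
x0_2 = 76
x0_3 = 216
y0_3 = 300
x1_3 = 336
y1_3 = 356
x1_4 = 68
y1_4 = 120
x0_5 = 208
y0_5 = 308
x0_6 = 212
y0_6 = 168
x1_6 = 248
y1_6 = 296
x1_7 = 344
y1_7 = 400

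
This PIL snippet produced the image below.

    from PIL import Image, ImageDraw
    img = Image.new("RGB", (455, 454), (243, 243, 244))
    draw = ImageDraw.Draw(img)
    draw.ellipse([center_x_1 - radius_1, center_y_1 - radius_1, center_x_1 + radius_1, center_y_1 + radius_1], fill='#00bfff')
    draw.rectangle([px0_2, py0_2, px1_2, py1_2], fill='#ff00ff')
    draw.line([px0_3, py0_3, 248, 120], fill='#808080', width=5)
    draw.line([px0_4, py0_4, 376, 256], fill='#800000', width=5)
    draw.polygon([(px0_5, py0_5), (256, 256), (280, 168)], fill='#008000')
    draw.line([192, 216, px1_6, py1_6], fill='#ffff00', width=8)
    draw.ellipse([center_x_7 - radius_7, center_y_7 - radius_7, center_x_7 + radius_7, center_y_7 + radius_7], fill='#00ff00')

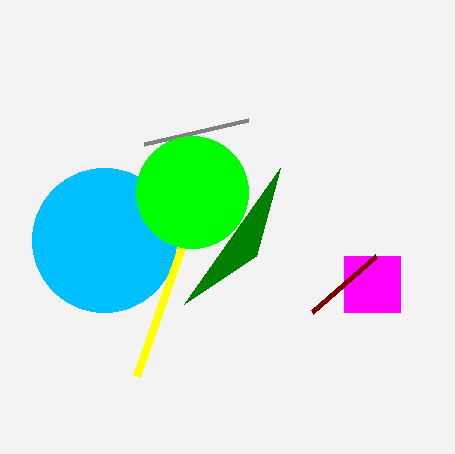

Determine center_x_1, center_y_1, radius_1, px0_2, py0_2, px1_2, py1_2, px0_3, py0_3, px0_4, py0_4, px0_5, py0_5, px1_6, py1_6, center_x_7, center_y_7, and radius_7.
center_x_1 = 104, center_y_1 = 240, radius_1 = 72, px0_2 = 344, py0_2 = 256, px1_2 = 400, py1_2 = 312, px0_3 = 144, py0_3 = 144, px0_4 = 312, py0_4 = 312, px0_5 = 184, py0_5 = 304, px1_6 = 136, py1_6 = 376, center_x_7 = 192, center_y_7 = 192, radius_7 = 56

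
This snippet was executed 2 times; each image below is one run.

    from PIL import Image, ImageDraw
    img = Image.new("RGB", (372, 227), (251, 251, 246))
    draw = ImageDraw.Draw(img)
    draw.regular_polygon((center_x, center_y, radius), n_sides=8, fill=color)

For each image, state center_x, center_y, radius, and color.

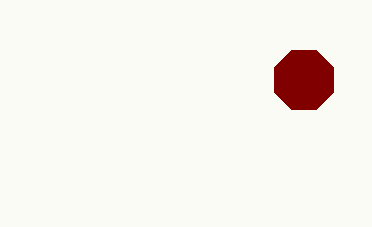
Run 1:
center_x = 304
center_y = 80
radius = 32
color = 'maroon'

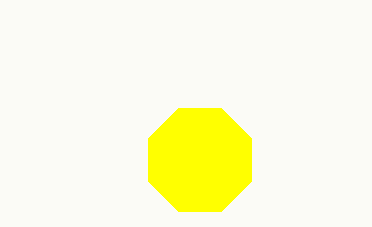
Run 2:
center_x = 200
center_y = 160
radius = 56
color = 'yellow'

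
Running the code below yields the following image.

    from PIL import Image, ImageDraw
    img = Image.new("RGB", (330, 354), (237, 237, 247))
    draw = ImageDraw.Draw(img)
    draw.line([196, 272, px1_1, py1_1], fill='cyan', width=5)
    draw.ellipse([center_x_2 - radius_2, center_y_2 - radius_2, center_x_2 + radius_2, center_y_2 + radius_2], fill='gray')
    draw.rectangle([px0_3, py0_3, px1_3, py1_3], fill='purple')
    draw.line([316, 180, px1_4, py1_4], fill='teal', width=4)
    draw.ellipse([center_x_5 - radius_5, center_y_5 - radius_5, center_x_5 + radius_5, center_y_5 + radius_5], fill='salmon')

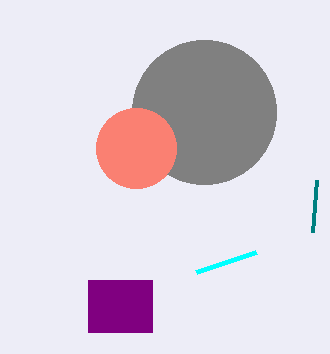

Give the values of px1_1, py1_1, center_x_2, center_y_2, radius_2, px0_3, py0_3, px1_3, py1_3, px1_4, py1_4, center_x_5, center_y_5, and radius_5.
px1_1 = 256, py1_1 = 252, center_x_2 = 204, center_y_2 = 112, radius_2 = 72, px0_3 = 88, py0_3 = 280, px1_3 = 152, py1_3 = 332, px1_4 = 312, py1_4 = 232, center_x_5 = 136, center_y_5 = 148, radius_5 = 40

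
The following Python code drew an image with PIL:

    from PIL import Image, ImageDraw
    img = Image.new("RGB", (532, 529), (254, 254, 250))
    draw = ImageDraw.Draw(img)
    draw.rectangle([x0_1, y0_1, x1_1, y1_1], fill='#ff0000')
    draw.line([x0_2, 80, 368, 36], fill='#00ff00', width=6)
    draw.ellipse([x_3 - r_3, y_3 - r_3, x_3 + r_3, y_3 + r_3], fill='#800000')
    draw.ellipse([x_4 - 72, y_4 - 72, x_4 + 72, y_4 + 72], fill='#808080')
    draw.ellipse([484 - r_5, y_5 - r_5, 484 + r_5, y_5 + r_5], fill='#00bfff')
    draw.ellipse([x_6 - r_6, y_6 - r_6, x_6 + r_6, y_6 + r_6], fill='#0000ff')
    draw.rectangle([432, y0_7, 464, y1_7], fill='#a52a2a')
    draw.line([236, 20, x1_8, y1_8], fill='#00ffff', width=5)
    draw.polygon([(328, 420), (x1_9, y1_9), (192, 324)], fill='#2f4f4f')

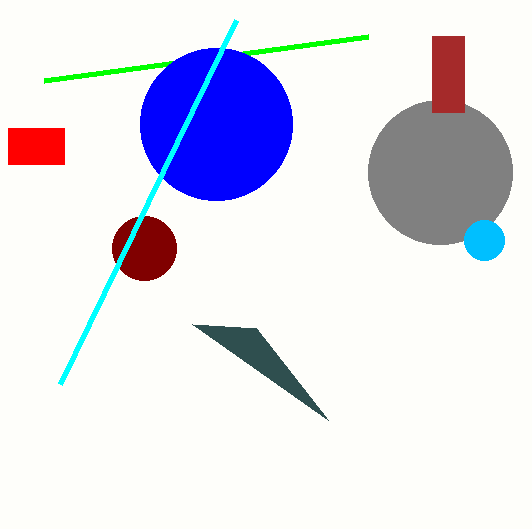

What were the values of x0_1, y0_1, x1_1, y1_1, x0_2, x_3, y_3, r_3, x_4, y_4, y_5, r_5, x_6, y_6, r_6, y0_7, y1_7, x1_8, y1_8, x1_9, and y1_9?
x0_1 = 8
y0_1 = 128
x1_1 = 64
y1_1 = 164
x0_2 = 44
x_3 = 144
y_3 = 248
r_3 = 32
x_4 = 440
y_4 = 172
y_5 = 240
r_5 = 20
x_6 = 216
y_6 = 124
r_6 = 76
y0_7 = 36
y1_7 = 112
x1_8 = 60
y1_8 = 384
x1_9 = 256
y1_9 = 328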